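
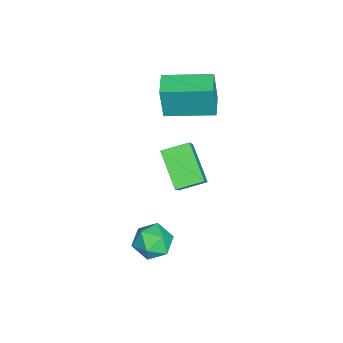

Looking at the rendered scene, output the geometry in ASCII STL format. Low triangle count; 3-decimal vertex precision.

solid 
facet normal -0.342 0.660 0.669
outer loop
vertex 2.967 -0.25 -1.028
vertex 2.763 -0.85 -0.541
vertex 3.491 -0.524 -0.49
endloop
endfacet
facet normal 0.195 0.938 0.288
outer loop
vertex 2.967 -0.25 -1.028
vertex 3.491 -0.524 -0.49
vertex 3.734 -0.347 -1.231
endloop
endfacet
facet normal 0.009 0.916 -0.402
outer loop
vertex 2.967 -0.25 -1.028
vertex 3.734 -0.347 -1.231
vertex 3.156 -0.564 -1.739
endloop
endfacet
facet normal -0.641 0.625 -0.446
outer loop
vertex 2.967 -0.25 -1.028
vertex 3.156 -0.564 -1.739
vertex 2.556 -0.874 -1.312
endloop
endfacet
facet normal -0.858 0.467 0.216
outer loop
vertex 2.967 -0.25 -1.028
vertex 2.556 -0.874 -1.312
vertex 2.763 -0.85 -0.541
endloop
endfacet
facet normal 0.766 0.521 0.376
outer loop
vertex 3.734 -0.347 -1.231
vertex 3.491 -0.524 -0.49
vertex 4.004 -1.006 -0.868
endloop
endfacet
facet normal -0.102 0.073 0.992
outer loop
vertex 3.491 -0.524 -0.49
vertex 2.763 -0.85 -0.541
vertex 3.404 -1.316 -0.441
endloop
endfacet
facet normal -0.935 -0.241 0.259
outer loop
vertex 2.763 -0.85 -0.541
vertex 2.556 -0.874 -1.312
vertex 2.826 -1.533 -0.949
endloop
endfacet
facet normal -0.585 0.014 -0.811
outer loop
vertex 2.556 -0.874 -1.312
vertex 3.156 -0.564 -1.739
vertex 3.069 -1.356 -1.69
endloop
endfacet
facet normal 0.468 0.485 -0.739
outer loop
vertex 3.156 -0.564 -1.739
vertex 3.734 -0.347 -1.231
vertex 3.797 -1.03 -1.639
endloop
endfacet
facet normal 0.641 -0.625 0.446
outer loop
vertex 3.593 -1.63 -1.152
vertex 4.004 -1.006 -0.868
vertex 3.404 -1.316 -0.441
endloop
endfacet
facet normal -0.009 -0.916 0.402
outer loop
vertex 3.593 -1.63 -1.152
vertex 3.404 -1.316 -0.441
vertex 2.826 -1.533 -0.949
endloop
endfacet
facet normal -0.195 -0.938 -0.288
outer loop
vertex 3.593 -1.63 -1.152
vertex 2.826 -1.533 -0.949
vertex 3.069 -1.356 -1.69
endloop
endfacet
facet normal 0.342 -0.660 -0.669
outer loop
vertex 3.593 -1.63 -1.152
vertex 3.069 -1.356 -1.69
vertex 3.797 -1.03 -1.639
endloop
endfacet
facet normal 0.858 -0.467 -0.216
outer loop
vertex 3.593 -1.63 -1.152
vertex 3.797 -1.03 -1.639
vertex 4.004 -1.006 -0.868
endloop
endfacet
facet normal 0.585 -0.014 0.811
outer loop
vertex 3.404 -1.316 -0.441
vertex 4.004 -1.006 -0.868
vertex 3.491 -0.524 -0.49
endloop
endfacet
facet normal -0.468 -0.485 0.739
outer loop
vertex 2.826 -1.533 -0.949
vertex 3.404 -1.316 -0.441
vertex 2.763 -0.85 -0.541
endloop
endfacet
facet normal -0.766 -0.521 -0.376
outer loop
vertex 3.069 -1.356 -1.69
vertex 2.826 -1.533 -0.949
vertex 2.556 -0.874 -1.312
endloop
endfacet
facet normal 0.102 -0.073 -0.992
outer loop
vertex 3.797 -1.03 -1.639
vertex 3.069 -1.356 -1.69
vertex 3.156 -0.564 -1.739
endloop
endfacet
facet normal 0.935 0.241 -0.259
outer loop
vertex 4.004 -1.006 -0.868
vertex 3.797 -1.03 -1.639
vertex 3.734 -0.347 -1.231
endloop
endfacet
facet normal -0.666 -0.435 0.606
outer loop
vertex 1.019 -1.069 1.888
vertex 0.644 -0.097 2.173
vertex -0.05 -1.125 0.673
endloop
endfacet
facet normal 0.347 -0.900 -0.264
outer loop
vertex 1.056 -0.403 -0.333
vertex 1.019 -1.069 1.888
vertex -0.05 -1.125 0.673
endloop
endfacet
facet normal -0.666 -0.435 0.606
outer loop
vertex -0.05 -1.125 0.673
vertex 0.644 -0.097 2.173
vertex -0.425 -0.153 0.958
endloop
endfacet
facet normal -0.660 -0.035 -0.750
outer loop
vertex -0.425 -0.153 0.958
vertex 1.056 -0.403 -0.333
vertex -0.05 -1.125 0.673
endloop
endfacet
facet normal 0.660 0.035 0.750
outer loop
vertex 1.019 -1.069 1.888
vertex 1.75 0.625 1.167
vertex 0.644 -0.097 2.173
endloop
endfacet
facet normal 0.347 -0.900 -0.264
outer loop
vertex 2.125 -0.347 0.882
vertex 1.019 -1.069 1.888
vertex 1.056 -0.403 -0.333
endloop
endfacet
facet normal 0.660 0.035 0.750
outer loop
vertex 2.125 -0.347 0.882
vertex 1.75 0.625 1.167
vertex 1.019 -1.069 1.888
endloop
endfacet
facet normal -0.347 0.900 0.264
outer loop
vertex 0.644 -0.097 2.173
vertex 1.75 0.625 1.167
vertex -0.425 -0.153 0.958
endloop
endfacet
facet normal -0.660 -0.035 -0.750
outer loop
vertex 0.681 0.569 -0.048
vertex 1.056 -0.403 -0.333
vertex -0.425 -0.153 0.958
endloop
endfacet
facet normal -0.347 0.900 0.264
outer loop
vertex -0.425 -0.153 0.958
vertex 1.75 0.625 1.167
vertex 0.681 0.569 -0.048
endloop
endfacet
facet normal 0.666 0.435 -0.606
outer loop
vertex 0.681 0.569 -0.048
vertex 2.125 -0.347 0.882
vertex 1.056 -0.403 -0.333
endloop
endfacet
facet normal 0.666 0.435 -0.606
outer loop
vertex 1.75 0.625 1.167
vertex 2.125 -0.347 0.882
vertex 0.681 0.569 -0.048
endloop
endfacet
facet normal -0.991 -0.118 0.057
outer loop
vertex -1.589 -1.51 3.692
vertex -1.802 0.37 3.865
vertex -1.689 -1.385 2.211
endloop
endfacet
facet normal 0.112 -0.990 -0.091
outer loop
vertex -0.718 -1.27 2.155
vertex -1.589 -1.51 3.692
vertex -1.689 -1.385 2.211
endloop
endfacet
facet normal -0.991 -0.118 0.057
outer loop
vertex -1.689 -1.385 2.211
vertex -1.802 0.37 3.865
vertex -1.902 0.495 2.383
endloop
endfacet
facet normal -0.067 0.083 -0.994
outer loop
vertex -1.902 0.495 2.383
vertex -0.718 -1.27 2.155
vertex -1.689 -1.385 2.211
endloop
endfacet
facet normal 0.067 -0.084 0.994
outer loop
vertex -1.589 -1.51 3.692
vertex -0.831 0.485 3.809
vertex -1.802 0.37 3.865
endloop
endfacet
facet normal 0.112 -0.990 -0.091
outer loop
vertex -0.618 -1.395 3.637
vertex -1.589 -1.51 3.692
vertex -0.718 -1.27 2.155
endloop
endfacet
facet normal 0.066 -0.083 0.994
outer loop
vertex -0.618 -1.395 3.637
vertex -0.831 0.485 3.809
vertex -1.589 -1.51 3.692
endloop
endfacet
facet normal -0.112 0.990 0.091
outer loop
vertex -1.802 0.37 3.865
vertex -0.831 0.485 3.809
vertex -1.902 0.495 2.383
endloop
endfacet
facet normal -0.066 0.084 -0.994
outer loop
vertex -0.931 0.61 2.328
vertex -0.718 -1.27 2.155
vertex -1.902 0.495 2.383
endloop
endfacet
facet normal -0.112 0.990 0.091
outer loop
vertex -1.902 0.495 2.383
vertex -0.831 0.485 3.809
vertex -0.931 0.61 2.328
endloop
endfacet
facet normal 0.991 0.118 -0.057
outer loop
vertex -0.931 0.61 2.328
vertex -0.618 -1.395 3.637
vertex -0.718 -1.27 2.155
endloop
endfacet
facet normal 0.991 0.118 -0.057
outer loop
vertex -0.831 0.485 3.809
vertex -0.618 -1.395 3.637
vertex -0.931 0.61 2.328
endloop
endfacet

endsolid


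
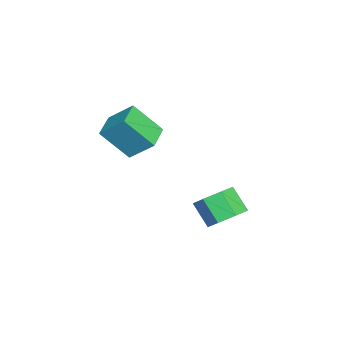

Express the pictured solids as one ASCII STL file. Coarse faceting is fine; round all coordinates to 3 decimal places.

solid 
facet normal 0.448 0.520 -0.727
outer loop
vertex 2.013 2.124 -1.729
vertex 1.348 1.693 -2.448
vertex 1.225 2.592 -1.88
endloop
endfacet
facet normal 0.281 0.689 0.668
outer loop
vertex 2.013 2.124 -1.729
vertex 1.225 2.592 -1.88
vertex 1.337 1.337 -0.632
endloop
endfacet
facet normal 0.281 0.689 0.668
outer loop
vertex 1.337 1.337 -0.632
vertex 1.225 2.592 -1.88
vertex 0.549 1.805 -0.783
endloop
endfacet
facet normal -0.449 -0.521 0.726
outer loop
vertex 1.337 1.337 -0.632
vertex 0.549 1.805 -0.783
vertex 0.672 0.907 -1.352
endloop
endfacet
facet normal 0.449 0.520 -0.726
outer loop
vertex 1.225 2.592 -1.88
vertex 1.348 1.693 -2.448
vertex 0.53 2.383 -2.459
endloop
endfacet
facet normal -0.489 0.823 0.289
outer loop
vertex 1.225 2.592 -1.88
vertex 0.53 2.383 -2.459
vertex 0.549 1.805 -0.783
endloop
endfacet
facet normal -0.488 0.823 0.289
outer loop
vertex 0.549 1.805 -0.783
vertex 0.53 2.383 -2.459
vertex -0.147 1.596 -1.362
endloop
endfacet
facet normal -0.448 -0.522 0.726
outer loop
vertex 0.549 1.805 -0.783
vertex -0.147 1.596 -1.362
vertex 0.672 0.907 -1.352
endloop
endfacet
facet normal 0.449 0.521 -0.726
outer loop
vertex 0.53 2.383 -2.459
vertex 1.348 1.693 -2.448
vertex 0.451 1.655 -3.03
endloop
endfacet
facet normal -0.890 0.337 -0.307
outer loop
vertex 0.53 2.383 -2.459
vertex 0.451 1.655 -3.03
vertex -0.147 1.596 -1.362
endloop
endfacet
facet normal -0.890 0.337 -0.307
outer loop
vertex -0.147 1.596 -1.362
vertex 0.451 1.655 -3.03
vertex -0.226 0.868 -1.933
endloop
endfacet
facet normal -0.447 -0.521 0.727
outer loop
vertex -0.147 1.596 -1.362
vertex -0.226 0.868 -1.933
vertex 0.672 0.907 -1.352
endloop
endfacet
facet normal 0.449 0.521 -0.726
outer loop
vertex 0.451 1.655 -3.03
vertex 1.348 1.693 -2.448
vertex 1.048 0.956 -3.163
endloop
endfacet
facet normal -0.621 -0.403 -0.672
outer loop
vertex 0.451 1.655 -3.03
vertex 1.048 0.956 -3.163
vertex -0.226 0.868 -1.933
endloop
endfacet
facet normal -0.621 -0.403 -0.672
outer loop
vertex -0.226 0.868 -1.933
vertex 1.048 0.956 -3.163
vertex 0.371 0.169 -2.066
endloop
endfacet
facet normal -0.448 -0.521 0.727
outer loop
vertex -0.226 0.868 -1.933
vertex 0.371 0.169 -2.066
vertex 0.672 0.907 -1.352
endloop
endfacet
facet normal 0.448 0.522 -0.726
outer loop
vertex 1.048 0.956 -3.163
vertex 1.348 1.693 -2.448
vertex 1.871 0.813 -2.758
endloop
endfacet
facet normal 0.115 -0.839 -0.531
outer loop
vertex 1.048 0.956 -3.163
vertex 1.871 0.813 -2.758
vertex 0.371 0.169 -2.066
endloop
endfacet
facet normal 0.115 -0.839 -0.531
outer loop
vertex 0.371 0.169 -2.066
vertex 1.871 0.813 -2.758
vertex 1.194 0.026 -1.661
endloop
endfacet
facet normal -0.448 -0.520 0.727
outer loop
vertex 0.371 0.169 -2.066
vertex 1.194 0.026 -1.661
vertex 0.672 0.907 -1.352
endloop
endfacet
facet normal 0.447 0.522 -0.727
outer loop
vertex 1.871 0.813 -2.758
vertex 1.348 1.693 -2.448
vertex 2.301 1.333 -2.12
endloop
endfacet
facet normal 0.765 -0.644 0.010
outer loop
vertex 1.871 0.813 -2.758
vertex 2.301 1.333 -2.12
vertex 1.194 0.026 -1.661
endloop
endfacet
facet normal 0.765 -0.644 0.010
outer loop
vertex 1.194 0.026 -1.661
vertex 2.301 1.333 -2.12
vertex 1.624 0.546 -1.023
endloop
endfacet
facet normal -0.448 -0.521 0.727
outer loop
vertex 1.194 0.026 -1.661
vertex 1.624 0.546 -1.023
vertex 0.672 0.907 -1.352
endloop
endfacet
facet normal 0.447 0.522 -0.726
outer loop
vertex 2.301 1.333 -2.12
vertex 1.348 1.693 -2.448
vertex 2.013 2.124 -1.729
endloop
endfacet
facet normal 0.838 0.037 0.544
outer loop
vertex 2.301 1.333 -2.12
vertex 2.013 2.124 -1.729
vertex 1.624 0.546 -1.023
endloop
endfacet
facet normal 0.839 0.036 0.543
outer loop
vertex 1.624 0.546 -1.023
vertex 2.013 2.124 -1.729
vertex 1.337 1.337 -0.632
endloop
endfacet
facet normal -0.449 -0.522 0.726
outer loop
vertex 1.624 0.546 -1.023
vertex 1.337 1.337 -0.632
vertex 0.672 0.907 -1.352
endloop
endfacet
facet normal -0.984 0.121 0.129
outer loop
vertex 0.631 -3.973 3.472
vertex 0.92 -2.778 4.557
vertex 0.603 -2.604 1.973
endloop
endfacet
facet normal -0.175 -0.729 -0.662
outer loop
vertex 2.06 -2.782 1.783
vertex 0.631 -3.973 3.472
vertex 0.603 -2.604 1.973
endloop
endfacet
facet normal -0.984 0.121 0.129
outer loop
vertex 0.603 -2.604 1.973
vertex 0.92 -2.778 4.557
vertex 0.892 -1.409 3.059
endloop
endfacet
facet normal -0.014 0.674 -0.738
outer loop
vertex 0.892 -1.409 3.059
vertex 2.06 -2.782 1.783
vertex 0.603 -2.604 1.973
endloop
endfacet
facet normal 0.014 -0.674 0.739
outer loop
vertex 0.631 -3.973 3.472
vertex 2.377 -2.956 4.367
vertex 0.92 -2.778 4.557
endloop
endfacet
facet normal -0.176 -0.728 -0.662
outer loop
vertex 2.088 -4.151 3.281
vertex 0.631 -3.973 3.472
vertex 2.06 -2.782 1.783
endloop
endfacet
facet normal 0.014 -0.674 0.738
outer loop
vertex 2.088 -4.151 3.281
vertex 2.377 -2.956 4.367
vertex 0.631 -3.973 3.472
endloop
endfacet
facet normal 0.175 0.728 0.662
outer loop
vertex 0.92 -2.778 4.557
vertex 2.377 -2.956 4.367
vertex 0.892 -1.409 3.059
endloop
endfacet
facet normal -0.014 0.674 -0.739
outer loop
vertex 2.349 -1.587 2.868
vertex 2.06 -2.782 1.783
vertex 0.892 -1.409 3.059
endloop
endfacet
facet normal 0.176 0.729 0.662
outer loop
vertex 0.892 -1.409 3.059
vertex 2.377 -2.956 4.367
vertex 2.349 -1.587 2.868
endloop
endfacet
facet normal 0.984 -0.121 -0.129
outer loop
vertex 2.349 -1.587 2.868
vertex 2.088 -4.151 3.281
vertex 2.06 -2.782 1.783
endloop
endfacet
facet normal 0.984 -0.121 -0.129
outer loop
vertex 2.377 -2.956 4.367
vertex 2.088 -4.151 3.281
vertex 2.349 -1.587 2.868
endloop
endfacet

endsolid


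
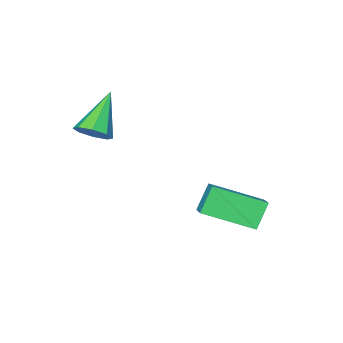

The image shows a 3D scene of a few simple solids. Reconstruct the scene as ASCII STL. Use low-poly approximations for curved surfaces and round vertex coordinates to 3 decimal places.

solid 
facet normal -0.503 -0.742 -0.444
outer loop
vertex -0.837 2.705 -2.81
vertex -1.838 3.702 -3.342
vertex -0.349 2.808 -3.535
endloop
endfacet
facet normal 0.663 -0.660 0.353
outer loop
vertex 0.078 3.438 -3.158
vertex -0.837 2.705 -2.81
vertex -0.349 2.808 -3.535
endloop
endfacet
facet normal -0.503 -0.742 -0.444
outer loop
vertex -0.349 2.808 -3.535
vertex -1.838 3.702 -3.342
vertex -1.35 3.805 -4.067
endloop
endfacet
facet normal 0.555 0.117 -0.824
outer loop
vertex -1.35 3.805 -4.067
vertex 0.078 3.438 -3.158
vertex -0.349 2.808 -3.535
endloop
endfacet
facet normal -0.555 -0.117 0.824
outer loop
vertex -0.837 2.705 -2.81
vertex -1.411 4.332 -2.965
vertex -1.838 3.702 -3.342
endloop
endfacet
facet normal 0.663 -0.660 0.353
outer loop
vertex -0.41 3.335 -2.433
vertex -0.837 2.705 -2.81
vertex 0.078 3.438 -3.158
endloop
endfacet
facet normal -0.555 -0.117 0.824
outer loop
vertex -0.41 3.335 -2.433
vertex -1.411 4.332 -2.965
vertex -0.837 2.705 -2.81
endloop
endfacet
facet normal -0.663 0.660 -0.353
outer loop
vertex -1.838 3.702 -3.342
vertex -1.411 4.332 -2.965
vertex -1.35 3.805 -4.067
endloop
endfacet
facet normal 0.555 0.117 -0.824
outer loop
vertex -0.923 4.435 -3.69
vertex 0.078 3.438 -3.158
vertex -1.35 3.805 -4.067
endloop
endfacet
facet normal -0.663 0.660 -0.353
outer loop
vertex -1.35 3.805 -4.067
vertex -1.411 4.332 -2.965
vertex -0.923 4.435 -3.69
endloop
endfacet
facet normal 0.503 0.742 0.444
outer loop
vertex -0.923 4.435 -3.69
vertex -0.41 3.335 -2.433
vertex 0.078 3.438 -3.158
endloop
endfacet
facet normal 0.503 0.742 0.444
outer loop
vertex -1.411 4.332 -2.965
vertex -0.41 3.335 -2.433
vertex -0.923 4.435 -3.69
endloop
endfacet
facet normal 0.649 0.304 -0.698
outer loop
vertex 1.734 1.271 -0.496
vertex 1.491 0.966 -0.855
vertex 1.435 1.466 -0.689
endloop
endfacet
facet normal -0.031 0.678 0.734
outer loop
vertex 1.734 1.271 -0.496
vertex 1.435 1.466 -0.689
vertex 0.569 0.534 0.135
endloop
endfacet
facet normal 0.649 0.304 -0.698
outer loop
vertex 1.435 1.466 -0.689
vertex 1.491 0.966 -0.855
vertex 1.169 1.368 -0.979
endloop
endfacet
facet normal -0.576 0.772 0.268
outer loop
vertex 1.435 1.466 -0.689
vertex 1.169 1.368 -0.979
vertex 0.569 0.534 0.135
endloop
endfacet
facet normal 0.650 0.306 -0.696
outer loop
vertex 1.169 1.368 -0.979
vertex 1.491 0.966 -0.855
vertex 1.092 1.035 -1.197
endloop
endfacet
facet normal -0.908 0.356 -0.223
outer loop
vertex 1.169 1.368 -0.979
vertex 1.092 1.035 -1.197
vertex 0.569 0.534 0.135
endloop
endfacet
facet normal 0.650 0.303 -0.697
outer loop
vertex 1.092 1.035 -1.197
vertex 1.491 0.966 -0.855
vertex 1.248 0.661 -1.214
endloop
endfacet
facet normal -0.832 -0.326 -0.449
outer loop
vertex 1.092 1.035 -1.197
vertex 1.248 0.661 -1.214
vertex 0.569 0.534 0.135
endloop
endfacet
facet normal 0.650 0.302 -0.697
outer loop
vertex 1.248 0.661 -1.214
vertex 1.491 0.966 -0.855
vertex 1.546 0.465 -1.021
endloop
endfacet
facet normal -0.394 -0.875 -0.281
outer loop
vertex 1.248 0.661 -1.214
vertex 1.546 0.465 -1.021
vertex 0.569 0.534 0.135
endloop
endfacet
facet normal 0.648 0.303 -0.699
outer loop
vertex 1.546 0.465 -1.021
vertex 1.491 0.966 -0.855
vertex 1.813 0.563 -0.731
endloop
endfacet
facet normal 0.153 -0.970 0.187
outer loop
vertex 1.546 0.465 -1.021
vertex 1.813 0.563 -0.731
vertex 0.569 0.534 0.135
endloop
endfacet
facet normal 0.649 0.304 -0.698
outer loop
vertex 1.813 0.563 -0.731
vertex 1.491 0.966 -0.855
vertex 1.89 0.897 -0.514
endloop
endfacet
facet normal 0.485 -0.552 0.678
outer loop
vertex 1.813 0.563 -0.731
vertex 1.89 0.897 -0.514
vertex 0.569 0.534 0.135
endloop
endfacet
facet normal 0.649 0.304 -0.698
outer loop
vertex 1.89 0.897 -0.514
vertex 1.491 0.966 -0.855
vertex 1.734 1.271 -0.496
endloop
endfacet
facet normal 0.409 0.127 0.904
outer loop
vertex 1.89 0.897 -0.514
vertex 1.734 1.271 -0.496
vertex 0.569 0.534 0.135
endloop
endfacet

endsolid


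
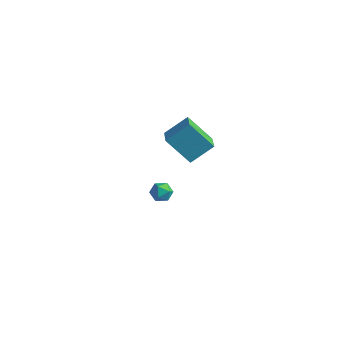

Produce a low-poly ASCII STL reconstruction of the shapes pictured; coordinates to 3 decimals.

solid 
facet normal 0.384 0.107 0.917
outer loop
vertex -0.014 3.736 -2.094
vertex -0.055 3.092 -2.002
vertex 0.485 3.351 -2.258
endloop
endfacet
facet normal 0.630 0.612 0.478
outer loop
vertex -0.014 3.736 -2.094
vertex 0.485 3.351 -2.258
vertex 0.308 3.84 -2.651
endloop
endfacet
facet normal 0.069 0.973 0.221
outer loop
vertex -0.014 3.736 -2.094
vertex 0.308 3.84 -2.651
vertex -0.342 3.883 -2.638
endloop
endfacet
facet normal -0.523 0.689 0.502
outer loop
vertex -0.014 3.736 -2.094
vertex -0.342 3.883 -2.638
vertex -0.567 3.42 -2.237
endloop
endfacet
facet normal -0.329 0.154 0.932
outer loop
vertex -0.014 3.736 -2.094
vertex -0.567 3.42 -2.237
vertex -0.055 3.092 -2.002
endloop
endfacet
facet normal 0.954 0.291 -0.068
outer loop
vertex 0.308 3.84 -2.651
vertex 0.485 3.351 -2.258
vertex 0.467 3.26 -2.903
endloop
endfacet
facet normal 0.557 -0.527 0.642
outer loop
vertex 0.485 3.351 -2.258
vertex -0.055 3.092 -2.002
vertex 0.242 2.797 -2.502
endloop
endfacet
facet normal -0.595 -0.452 0.665
outer loop
vertex -0.055 3.092 -2.002
vertex -0.567 3.42 -2.237
vertex -0.408 2.84 -2.489
endloop
endfacet
facet normal -0.910 0.414 -0.033
outer loop
vertex -0.567 3.42 -2.237
vertex -0.342 3.883 -2.638
vertex -0.585 3.329 -2.882
endloop
endfacet
facet normal 0.048 0.872 -0.486
outer loop
vertex -0.342 3.883 -2.638
vertex 0.308 3.84 -2.651
vertex -0.045 3.588 -3.138
endloop
endfacet
facet normal 0.523 -0.689 -0.502
outer loop
vertex -0.086 2.944 -3.046
vertex 0.467 3.26 -2.903
vertex 0.242 2.797 -2.502
endloop
endfacet
facet normal -0.069 -0.973 -0.221
outer loop
vertex -0.086 2.944 -3.046
vertex 0.242 2.797 -2.502
vertex -0.408 2.84 -2.489
endloop
endfacet
facet normal -0.630 -0.612 -0.478
outer loop
vertex -0.086 2.944 -3.046
vertex -0.408 2.84 -2.489
vertex -0.585 3.329 -2.882
endloop
endfacet
facet normal -0.384 -0.107 -0.917
outer loop
vertex -0.086 2.944 -3.046
vertex -0.585 3.329 -2.882
vertex -0.045 3.588 -3.138
endloop
endfacet
facet normal 0.329 -0.154 -0.932
outer loop
vertex -0.086 2.944 -3.046
vertex -0.045 3.588 -3.138
vertex 0.467 3.26 -2.903
endloop
endfacet
facet normal 0.910 -0.414 0.033
outer loop
vertex 0.242 2.797 -2.502
vertex 0.467 3.26 -2.903
vertex 0.485 3.351 -2.258
endloop
endfacet
facet normal -0.048 -0.872 0.486
outer loop
vertex -0.408 2.84 -2.489
vertex 0.242 2.797 -2.502
vertex -0.055 3.092 -2.002
endloop
endfacet
facet normal -0.954 -0.291 0.068
outer loop
vertex -0.585 3.329 -2.882
vertex -0.408 2.84 -2.489
vertex -0.567 3.42 -2.237
endloop
endfacet
facet normal -0.557 0.527 -0.642
outer loop
vertex -0.045 3.588 -3.138
vertex -0.585 3.329 -2.882
vertex -0.342 3.883 -2.638
endloop
endfacet
facet normal 0.595 0.452 -0.665
outer loop
vertex 0.467 3.26 -2.903
vertex -0.045 3.588 -3.138
vertex 0.308 3.84 -2.651
endloop
endfacet
facet normal -0.674 0.674 -0.301
outer loop
vertex 1.651 1.715 3.634
vertex 2.247 2.713 4.534
vertex 2.75 2.232 2.333
endloop
endfacet
facet normal -0.406 -0.678 -0.612
outer loop
vertex 3.673 1.307 2.746
vertex 1.651 1.715 3.634
vertex 2.75 2.232 2.333
endloop
endfacet
facet normal -0.674 0.675 -0.301
outer loop
vertex 2.75 2.232 2.333
vertex 2.247 2.713 4.534
vertex 3.346 3.229 3.233
endloop
endfacet
facet normal 0.618 0.290 -0.731
outer loop
vertex 3.346 3.229 3.233
vertex 3.673 1.307 2.746
vertex 2.75 2.232 2.333
endloop
endfacet
facet normal -0.618 -0.290 0.731
outer loop
vertex 1.651 1.715 3.634
vertex 3.17 1.788 4.947
vertex 2.247 2.713 4.534
endloop
endfacet
facet normal -0.406 -0.679 -0.612
outer loop
vertex 2.574 0.791 4.047
vertex 1.651 1.715 3.634
vertex 3.673 1.307 2.746
endloop
endfacet
facet normal -0.618 -0.290 0.731
outer loop
vertex 2.574 0.791 4.047
vertex 3.17 1.788 4.947
vertex 1.651 1.715 3.634
endloop
endfacet
facet normal 0.406 0.679 0.612
outer loop
vertex 2.247 2.713 4.534
vertex 3.17 1.788 4.947
vertex 3.346 3.229 3.233
endloop
endfacet
facet normal 0.618 0.290 -0.731
outer loop
vertex 4.269 2.305 3.646
vertex 3.673 1.307 2.746
vertex 3.346 3.229 3.233
endloop
endfacet
facet normal 0.406 0.679 0.612
outer loop
vertex 3.346 3.229 3.233
vertex 3.17 1.788 4.947
vertex 4.269 2.305 3.646
endloop
endfacet
facet normal 0.674 -0.674 0.302
outer loop
vertex 4.269 2.305 3.646
vertex 2.574 0.791 4.047
vertex 3.673 1.307 2.746
endloop
endfacet
facet normal 0.674 -0.675 0.301
outer loop
vertex 3.17 1.788 4.947
vertex 2.574 0.791 4.047
vertex 4.269 2.305 3.646
endloop
endfacet

endsolid


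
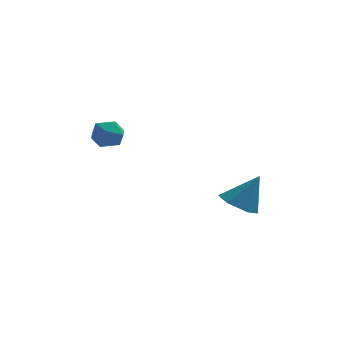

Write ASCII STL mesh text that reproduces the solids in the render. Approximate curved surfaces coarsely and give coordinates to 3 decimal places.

solid 
facet normal -0.372 0.923 -0.098
outer loop
vertex -3.216 1.09 2.579
vertex -3.779 0.891 2.842
vertex -3.304 1.123 3.224
endloop
endfacet
facet normal 0.336 0.942 -0.002
outer loop
vertex -3.216 1.09 2.579
vertex -3.304 1.123 3.224
vertex -2.734 0.919 2.983
endloop
endfacet
facet normal 0.639 0.562 -0.525
outer loop
vertex -3.216 1.09 2.579
vertex -2.734 0.919 2.983
vertex -2.856 0.562 2.452
endloop
endfacet
facet normal 0.119 0.308 -0.944
outer loop
vertex -3.216 1.09 2.579
vertex -2.856 0.562 2.452
vertex -3.502 0.545 2.365
endloop
endfacet
facet normal -0.505 0.532 -0.679
outer loop
vertex -3.216 1.09 2.579
vertex -3.502 0.545 2.365
vertex -3.779 0.891 2.842
endloop
endfacet
facet normal 0.483 0.621 0.618
outer loop
vertex -2.734 0.919 2.983
vertex -3.304 1.123 3.224
vertex -2.998 0.615 3.495
endloop
endfacet
facet normal -0.661 0.590 0.463
outer loop
vertex -3.304 1.123 3.224
vertex -3.779 0.891 2.842
vertex -3.644 0.598 3.408
endloop
endfacet
facet normal -0.877 -0.043 -0.478
outer loop
vertex -3.779 0.891 2.842
vertex -3.502 0.545 2.365
vertex -3.766 0.241 2.877
endloop
endfacet
facet normal 0.133 -0.403 -0.905
outer loop
vertex -3.502 0.545 2.365
vertex -2.856 0.562 2.452
vertex -3.196 0.037 2.636
endloop
endfacet
facet normal 0.974 0.007 -0.228
outer loop
vertex -2.856 0.562 2.452
vertex -2.734 0.919 2.983
vertex -2.721 0.269 3.018
endloop
endfacet
facet normal -0.119 -0.308 0.944
outer loop
vertex -3.284 0.07 3.281
vertex -2.998 0.615 3.495
vertex -3.644 0.598 3.408
endloop
endfacet
facet normal -0.639 -0.562 0.525
outer loop
vertex -3.284 0.07 3.281
vertex -3.644 0.598 3.408
vertex -3.766 0.241 2.877
endloop
endfacet
facet normal -0.336 -0.942 0.002
outer loop
vertex -3.284 0.07 3.281
vertex -3.766 0.241 2.877
vertex -3.196 0.037 2.636
endloop
endfacet
facet normal 0.372 -0.923 0.098
outer loop
vertex -3.284 0.07 3.281
vertex -3.196 0.037 2.636
vertex -2.721 0.269 3.018
endloop
endfacet
facet normal 0.505 -0.532 0.679
outer loop
vertex -3.284 0.07 3.281
vertex -2.721 0.269 3.018
vertex -2.998 0.615 3.495
endloop
endfacet
facet normal -0.133 0.403 0.905
outer loop
vertex -3.644 0.598 3.408
vertex -2.998 0.615 3.495
vertex -3.304 1.123 3.224
endloop
endfacet
facet normal -0.974 -0.007 0.228
outer loop
vertex -3.766 0.241 2.877
vertex -3.644 0.598 3.408
vertex -3.779 0.891 2.842
endloop
endfacet
facet normal -0.483 -0.621 -0.618
outer loop
vertex -3.196 0.037 2.636
vertex -3.766 0.241 2.877
vertex -3.502 0.545 2.365
endloop
endfacet
facet normal 0.661 -0.590 -0.463
outer loop
vertex -2.721 0.269 3.018
vertex -3.196 0.037 2.636
vertex -2.856 0.562 2.452
endloop
endfacet
facet normal 0.877 0.043 0.478
outer loop
vertex -2.998 0.615 3.495
vertex -2.721 0.269 3.018
vertex -2.734 0.919 2.983
endloop
endfacet
facet normal -0.499 -0.180 -0.848
outer loop
vertex 1.403 1.252 -0.661
vertex 1.044 0.671 -0.327
vertex 0.745 1.369 -0.299
endloop
endfacet
facet normal 0.249 0.958 0.143
outer loop
vertex 1.403 1.252 -0.661
vertex 0.745 1.369 -0.299
vertex 1.756 0.929 0.887
endloop
endfacet
facet normal -0.499 -0.180 -0.848
outer loop
vertex 0.745 1.369 -0.299
vertex 1.044 0.671 -0.327
vertex 0.386 0.789 0.035
endloop
endfacet
facet normal -0.452 0.639 0.623
outer loop
vertex 0.745 1.369 -0.299
vertex 0.386 0.789 0.035
vertex 1.756 0.929 0.887
endloop
endfacet
facet normal -0.499 -0.180 -0.848
outer loop
vertex 0.386 0.789 0.035
vertex 1.044 0.671 -0.327
vertex 0.685 0.091 0.007
endloop
endfacet
facet normal -0.494 -0.245 0.834
outer loop
vertex 0.386 0.789 0.035
vertex 0.685 0.091 0.007
vertex 1.756 0.929 0.887
endloop
endfacet
facet normal -0.498 -0.180 -0.848
outer loop
vertex 0.685 0.091 0.007
vertex 1.044 0.671 -0.327
vertex 1.343 -0.027 -0.354
endloop
endfacet
facet normal 0.166 -0.807 0.567
outer loop
vertex 0.685 0.091 0.007
vertex 1.343 -0.027 -0.354
vertex 1.756 0.929 0.887
endloop
endfacet
facet normal -0.498 -0.180 -0.848
outer loop
vertex 1.343 -0.027 -0.354
vertex 1.044 0.671 -0.327
vertex 1.702 0.554 -0.688
endloop
endfacet
facet normal 0.869 -0.487 0.086
outer loop
vertex 1.343 -0.027 -0.354
vertex 1.702 0.554 -0.688
vertex 1.756 0.929 0.887
endloop
endfacet
facet normal -0.498 -0.180 -0.848
outer loop
vertex 1.702 0.554 -0.688
vertex 1.044 0.671 -0.327
vertex 1.403 1.252 -0.661
endloop
endfacet
facet normal 0.910 0.395 -0.125
outer loop
vertex 1.702 0.554 -0.688
vertex 1.403 1.252 -0.661
vertex 1.756 0.929 0.887
endloop
endfacet

endsolid


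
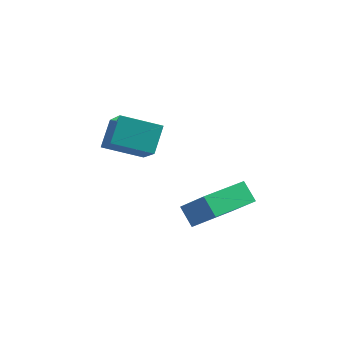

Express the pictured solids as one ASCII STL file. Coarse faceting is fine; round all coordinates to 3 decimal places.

solid 
facet normal -0.560 0.500 0.661
outer loop
vertex -0.738 -3.833 1.998
vertex 0.404 -2.234 1.756
vertex -1.702 -3.327 0.799
endloop
endfacet
facet normal -0.576 -0.808 0.122
outer loop
vertex -1.164 -3.806 0.164
vertex -0.738 -3.833 1.998
vertex -1.702 -3.327 0.799
endloop
endfacet
facet normal -0.560 0.500 0.661
outer loop
vertex -1.702 -3.327 0.799
vertex 0.404 -2.234 1.756
vertex -0.56 -1.727 0.556
endloop
endfacet
facet normal -0.595 0.313 -0.740
outer loop
vertex -0.56 -1.727 0.556
vertex -1.164 -3.806 0.164
vertex -1.702 -3.327 0.799
endloop
endfacet
facet normal 0.595 -0.313 0.740
outer loop
vertex -0.738 -3.833 1.998
vertex 0.942 -2.713 1.121
vertex 0.404 -2.234 1.756
endloop
endfacet
facet normal -0.577 -0.808 0.122
outer loop
vertex -0.2 -4.313 1.364
vertex -0.738 -3.833 1.998
vertex -1.164 -3.806 0.164
endloop
endfacet
facet normal 0.595 -0.312 0.741
outer loop
vertex -0.2 -4.313 1.364
vertex 0.942 -2.713 1.121
vertex -0.738 -3.833 1.998
endloop
endfacet
facet normal 0.576 0.808 -0.121
outer loop
vertex 0.404 -2.234 1.756
vertex 0.942 -2.713 1.121
vertex -0.56 -1.727 0.556
endloop
endfacet
facet normal -0.594 0.312 -0.741
outer loop
vertex -0.022 -2.207 -0.078
vertex -1.164 -3.806 0.164
vertex -0.56 -1.727 0.556
endloop
endfacet
facet normal 0.576 0.808 -0.123
outer loop
vertex -0.56 -1.727 0.556
vertex 0.942 -2.713 1.121
vertex -0.022 -2.207 -0.078
endloop
endfacet
facet normal 0.560 -0.500 -0.661
outer loop
vertex -0.022 -2.207 -0.078
vertex -0.2 -4.313 1.364
vertex -1.164 -3.806 0.164
endloop
endfacet
facet normal 0.560 -0.500 -0.661
outer loop
vertex 0.942 -2.713 1.121
vertex -0.2 -4.313 1.364
vertex -0.022 -2.207 -0.078
endloop
endfacet
facet normal -0.930 -0.175 0.322
outer loop
vertex -4.4 -2.808 3.469
vertex -4.287 -1.854 4.314
vertex -5.147 -1.458 2.044
endloop
endfacet
facet normal -0.088 -0.746 -0.660
outer loop
vertex -3.593 -1.166 1.506
vertex -4.4 -2.808 3.469
vertex -5.147 -1.458 2.044
endloop
endfacet
facet normal -0.930 -0.175 0.322
outer loop
vertex -5.147 -1.458 2.044
vertex -4.287 -1.854 4.314
vertex -5.034 -0.504 2.889
endloop
endfacet
facet normal -0.356 0.643 -0.678
outer loop
vertex -5.034 -0.504 2.889
vertex -3.593 -1.166 1.506
vertex -5.147 -1.458 2.044
endloop
endfacet
facet normal 0.356 -0.643 0.678
outer loop
vertex -4.4 -2.808 3.469
vertex -2.733 -1.562 3.776
vertex -4.287 -1.854 4.314
endloop
endfacet
facet normal -0.088 -0.746 -0.660
outer loop
vertex -2.846 -2.516 2.931
vertex -4.4 -2.808 3.469
vertex -3.593 -1.166 1.506
endloop
endfacet
facet normal 0.356 -0.643 0.678
outer loop
vertex -2.846 -2.516 2.931
vertex -2.733 -1.562 3.776
vertex -4.4 -2.808 3.469
endloop
endfacet
facet normal 0.088 0.746 0.660
outer loop
vertex -4.287 -1.854 4.314
vertex -2.733 -1.562 3.776
vertex -5.034 -0.504 2.889
endloop
endfacet
facet normal -0.356 0.643 -0.678
outer loop
vertex -3.48 -0.212 2.351
vertex -3.593 -1.166 1.506
vertex -5.034 -0.504 2.889
endloop
endfacet
facet normal 0.088 0.746 0.660
outer loop
vertex -5.034 -0.504 2.889
vertex -2.733 -1.562 3.776
vertex -3.48 -0.212 2.351
endloop
endfacet
facet normal 0.930 0.175 -0.322
outer loop
vertex -3.48 -0.212 2.351
vertex -2.846 -2.516 2.931
vertex -3.593 -1.166 1.506
endloop
endfacet
facet normal 0.930 0.175 -0.322
outer loop
vertex -2.733 -1.562 3.776
vertex -2.846 -2.516 2.931
vertex -3.48 -0.212 2.351
endloop
endfacet

endsolid


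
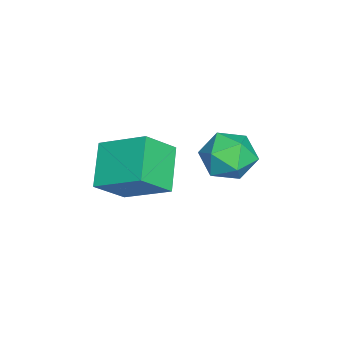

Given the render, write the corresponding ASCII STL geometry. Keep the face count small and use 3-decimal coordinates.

solid 
facet normal 0.263 -0.180 0.948
outer loop
vertex -2.156 0.281 0.598
vertex -2.745 -0.689 0.578
vertex -1.651 -0.683 0.275
endloop
endfacet
facet normal 0.767 0.197 0.611
outer loop
vertex -2.156 0.281 0.598
vertex -1.651 -0.683 0.275
vertex -1.449 0.281 -0.29
endloop
endfacet
facet normal 0.468 0.801 0.373
outer loop
vertex -2.156 0.281 0.598
vertex -1.449 0.281 -0.29
vertex -2.418 0.87 -0.338
endloop
endfacet
facet normal -0.219 0.797 0.563
outer loop
vertex -2.156 0.281 0.598
vertex -2.418 0.87 -0.338
vertex -3.22 0.27 0.199
endloop
endfacet
facet normal -0.346 0.191 0.918
outer loop
vertex -2.156 0.281 0.598
vertex -3.22 0.27 0.199
vertex -2.745 -0.689 0.578
endloop
endfacet
facet normal 0.983 -0.179 0.045
outer loop
vertex -1.449 0.281 -0.29
vertex -1.651 -0.683 0.275
vertex -1.6 -0.69 -0.859
endloop
endfacet
facet normal 0.168 -0.789 0.591
outer loop
vertex -1.651 -0.683 0.275
vertex -2.745 -0.689 0.578
vertex -2.402 -1.29 -0.322
endloop
endfacet
facet normal -0.818 -0.191 0.543
outer loop
vertex -2.745 -0.689 0.578
vertex -3.22 0.27 0.199
vertex -3.371 -0.701 -0.37
endloop
endfacet
facet normal -0.613 0.790 -0.032
outer loop
vertex -3.22 0.27 0.199
vertex -2.418 0.87 -0.338
vertex -3.169 0.263 -0.935
endloop
endfacet
facet normal 0.501 0.796 -0.341
outer loop
vertex -2.418 0.87 -0.338
vertex -1.449 0.281 -0.29
vertex -2.075 0.269 -1.238
endloop
endfacet
facet normal 0.219 -0.797 -0.563
outer loop
vertex -2.664 -0.701 -1.258
vertex -1.6 -0.69 -0.859
vertex -2.402 -1.29 -0.322
endloop
endfacet
facet normal -0.468 -0.801 -0.373
outer loop
vertex -2.664 -0.701 -1.258
vertex -2.402 -1.29 -0.322
vertex -3.371 -0.701 -0.37
endloop
endfacet
facet normal -0.767 -0.197 -0.611
outer loop
vertex -2.664 -0.701 -1.258
vertex -3.371 -0.701 -0.37
vertex -3.169 0.263 -0.935
endloop
endfacet
facet normal -0.263 0.180 -0.948
outer loop
vertex -2.664 -0.701 -1.258
vertex -3.169 0.263 -0.935
vertex -2.075 0.269 -1.238
endloop
endfacet
facet normal 0.346 -0.191 -0.918
outer loop
vertex -2.664 -0.701 -1.258
vertex -2.075 0.269 -1.238
vertex -1.6 -0.69 -0.859
endloop
endfacet
facet normal 0.613 -0.790 0.032
outer loop
vertex -2.402 -1.29 -0.322
vertex -1.6 -0.69 -0.859
vertex -1.651 -0.683 0.275
endloop
endfacet
facet normal -0.501 -0.796 0.341
outer loop
vertex -3.371 -0.701 -0.37
vertex -2.402 -1.29 -0.322
vertex -2.745 -0.689 0.578
endloop
endfacet
facet normal -0.983 0.179 -0.045
outer loop
vertex -3.169 0.263 -0.935
vertex -3.371 -0.701 -0.37
vertex -3.22 0.27 0.199
endloop
endfacet
facet normal -0.168 0.789 -0.591
outer loop
vertex -2.075 0.269 -1.238
vertex -3.169 0.263 -0.935
vertex -2.418 0.87 -0.338
endloop
endfacet
facet normal 0.818 0.191 -0.543
outer loop
vertex -1.6 -0.69 -0.859
vertex -2.075 0.269 -1.238
vertex -1.449 0.281 -0.29
endloop
endfacet
facet normal -0.821 -0.096 0.562
outer loop
vertex -3.106 -5.062 -0.96
vertex -2.603 -3.208 0.091
vertex -4.004 -4.162 -2.118
endloop
endfacet
facet normal -0.230 -0.847 -0.480
outer loop
vertex -2.377 -3.972 -3.231
vertex -3.106 -5.062 -0.96
vertex -4.004 -4.162 -2.118
endloop
endfacet
facet normal -0.821 -0.096 0.562
outer loop
vertex -4.004 -4.162 -2.118
vertex -2.603 -3.208 0.091
vertex -3.501 -2.308 -1.067
endloop
endfacet
facet normal -0.522 0.523 -0.674
outer loop
vertex -3.501 -2.308 -1.067
vertex -2.377 -3.972 -3.231
vertex -4.004 -4.162 -2.118
endloop
endfacet
facet normal 0.522 -0.523 0.674
outer loop
vertex -3.106 -5.062 -0.96
vertex -0.976 -3.018 -1.022
vertex -2.603 -3.208 0.091
endloop
endfacet
facet normal -0.230 -0.847 -0.480
outer loop
vertex -1.479 -4.872 -2.073
vertex -3.106 -5.062 -0.96
vertex -2.377 -3.972 -3.231
endloop
endfacet
facet normal 0.522 -0.523 0.674
outer loop
vertex -1.479 -4.872 -2.073
vertex -0.976 -3.018 -1.022
vertex -3.106 -5.062 -0.96
endloop
endfacet
facet normal 0.230 0.847 0.480
outer loop
vertex -2.603 -3.208 0.091
vertex -0.976 -3.018 -1.022
vertex -3.501 -2.308 -1.067
endloop
endfacet
facet normal -0.522 0.523 -0.674
outer loop
vertex -1.874 -2.118 -2.18
vertex -2.377 -3.972 -3.231
vertex -3.501 -2.308 -1.067
endloop
endfacet
facet normal 0.230 0.847 0.480
outer loop
vertex -3.501 -2.308 -1.067
vertex -0.976 -3.018 -1.022
vertex -1.874 -2.118 -2.18
endloop
endfacet
facet normal 0.821 0.096 -0.562
outer loop
vertex -1.874 -2.118 -2.18
vertex -1.479 -4.872 -2.073
vertex -2.377 -3.972 -3.231
endloop
endfacet
facet normal 0.821 0.096 -0.562
outer loop
vertex -0.976 -3.018 -1.022
vertex -1.479 -4.872 -2.073
vertex -1.874 -2.118 -2.18
endloop
endfacet

endsolid


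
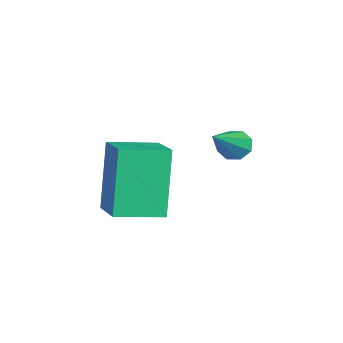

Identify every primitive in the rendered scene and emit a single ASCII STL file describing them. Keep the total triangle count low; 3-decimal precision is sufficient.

solid 
facet normal -0.900 -0.358 -0.249
outer loop
vertex 3.156 -2.561 3.659
vertex 2.705 -1.302 3.481
vertex 3.749 -2.637 1.625
endloop
endfacet
facet normal 0.334 -0.933 0.132
outer loop
vertex 4.955 -2.158 1.959
vertex 3.156 -2.561 3.659
vertex 3.749 -2.637 1.625
endloop
endfacet
facet normal -0.900 -0.357 -0.249
outer loop
vertex 3.749 -2.637 1.625
vertex 2.705 -1.302 3.481
vertex 3.298 -1.377 1.447
endloop
endfacet
facet normal 0.280 -0.035 -0.959
outer loop
vertex 3.298 -1.377 1.447
vertex 4.955 -2.158 1.959
vertex 3.749 -2.637 1.625
endloop
endfacet
facet normal -0.280 0.035 0.959
outer loop
vertex 3.156 -2.561 3.659
vertex 3.911 -0.823 3.815
vertex 2.705 -1.302 3.481
endloop
endfacet
facet normal 0.334 -0.934 0.132
outer loop
vertex 4.362 -2.083 3.993
vertex 3.156 -2.561 3.659
vertex 4.955 -2.158 1.959
endloop
endfacet
facet normal -0.280 0.035 0.959
outer loop
vertex 4.362 -2.083 3.993
vertex 3.911 -0.823 3.815
vertex 3.156 -2.561 3.659
endloop
endfacet
facet normal -0.334 0.933 -0.132
outer loop
vertex 2.705 -1.302 3.481
vertex 3.911 -0.823 3.815
vertex 3.298 -1.377 1.447
endloop
endfacet
facet normal 0.280 -0.035 -0.959
outer loop
vertex 4.504 -0.899 1.781
vertex 4.955 -2.158 1.959
vertex 3.298 -1.377 1.447
endloop
endfacet
facet normal -0.333 0.933 -0.132
outer loop
vertex 3.298 -1.377 1.447
vertex 3.911 -0.823 3.815
vertex 4.504 -0.899 1.781
endloop
endfacet
facet normal 0.900 0.358 0.249
outer loop
vertex 4.504 -0.899 1.781
vertex 4.362 -2.083 3.993
vertex 4.955 -2.158 1.959
endloop
endfacet
facet normal 0.900 0.357 0.249
outer loop
vertex 3.911 -0.823 3.815
vertex 4.362 -2.083 3.993
vertex 4.504 -0.899 1.781
endloop
endfacet
facet normal -0.781 0.302 -0.546
outer loop
vertex 1.283 0.309 2.304
vertex 1.065 0.502 2.723
vertex 1.383 0.681 2.367
endloop
endfacet
facet normal 0.767 -0.099 -0.634
outer loop
vertex 1.283 0.309 2.304
vertex 1.383 0.681 2.367
vertex 2.315 0.018 3.597
endloop
endfacet
facet normal -0.781 0.302 -0.546
outer loop
vertex 1.383 0.681 2.367
vertex 1.065 0.502 2.723
vertex 1.297 0.948 2.638
endloop
endfacet
facet normal 0.781 0.551 -0.295
outer loop
vertex 1.383 0.681 2.367
vertex 1.297 0.948 2.638
vertex 2.315 0.018 3.597
endloop
endfacet
facet normal -0.781 0.302 -0.546
outer loop
vertex 1.297 0.948 2.638
vertex 1.065 0.502 2.723
vertex 1.075 0.954 2.959
endloop
endfacet
facet normal 0.467 0.829 0.308
outer loop
vertex 1.297 0.948 2.638
vertex 1.075 0.954 2.959
vertex 2.315 0.018 3.597
endloop
endfacet
facet normal -0.781 0.302 -0.546
outer loop
vertex 1.075 0.954 2.959
vertex 1.065 0.502 2.723
vertex 0.847 0.695 3.142
endloop
endfacet
facet normal 0.009 0.572 0.821
outer loop
vertex 1.075 0.954 2.959
vertex 0.847 0.695 3.142
vertex 2.315 0.018 3.597
endloop
endfacet
facet normal -0.781 0.302 -0.546
outer loop
vertex 0.847 0.695 3.142
vertex 1.065 0.502 2.723
vertex 0.747 0.323 3.079
endloop
endfacet
facet normal -0.325 -0.072 0.943
outer loop
vertex 0.847 0.695 3.142
vertex 0.747 0.323 3.079
vertex 2.315 0.018 3.597
endloop
endfacet
facet normal -0.781 0.302 -0.546
outer loop
vertex 0.747 0.323 3.079
vertex 1.065 0.502 2.723
vertex 0.833 0.056 2.808
endloop
endfacet
facet normal -0.340 -0.722 0.603
outer loop
vertex 0.747 0.323 3.079
vertex 0.833 0.056 2.808
vertex 2.315 0.018 3.597
endloop
endfacet
facet normal -0.781 0.302 -0.546
outer loop
vertex 0.833 0.056 2.808
vertex 1.065 0.502 2.723
vertex 1.055 0.05 2.487
endloop
endfacet
facet normal -0.026 -1.000 0.001
outer loop
vertex 0.833 0.056 2.808
vertex 1.055 0.05 2.487
vertex 2.315 0.018 3.597
endloop
endfacet
facet normal -0.781 0.302 -0.546
outer loop
vertex 1.055 0.05 2.487
vertex 1.065 0.502 2.723
vertex 1.283 0.309 2.304
endloop
endfacet
facet normal 0.432 -0.742 -0.512
outer loop
vertex 1.055 0.05 2.487
vertex 1.283 0.309 2.304
vertex 2.315 0.018 3.597
endloop
endfacet

endsolid


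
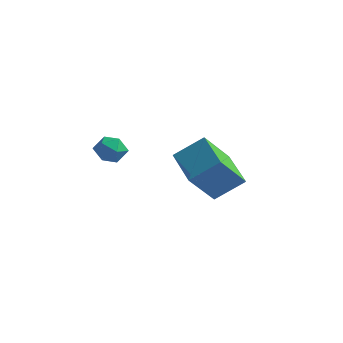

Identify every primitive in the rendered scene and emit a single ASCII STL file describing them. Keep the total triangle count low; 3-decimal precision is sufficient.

solid 
facet normal -0.091 0.533 0.841
outer loop
vertex -0.337 -1.858 -0.627
vertex -0.704 -2.455 -0.288
vertex 0.07 -2.397 -0.241
endloop
endfacet
facet normal 0.497 0.721 0.483
outer loop
vertex -0.337 -1.858 -0.627
vertex 0.07 -2.397 -0.241
vertex 0.333 -2.123 -0.92
endloop
endfacet
facet normal 0.299 0.940 -0.167
outer loop
vertex -0.337 -1.858 -0.627
vertex 0.333 -2.123 -0.92
vertex -0.28 -2.011 -1.387
endloop
endfacet
facet normal -0.413 0.886 -0.209
outer loop
vertex -0.337 -1.858 -0.627
vertex -0.28 -2.011 -1.387
vertex -0.92 -2.217 -0.997
endloop
endfacet
facet normal -0.653 0.635 0.412
outer loop
vertex -0.337 -1.858 -0.627
vertex -0.92 -2.217 -0.997
vertex -0.704 -2.455 -0.288
endloop
endfacet
facet normal 0.903 0.140 0.406
outer loop
vertex 0.333 -2.123 -0.92
vertex 0.07 -2.397 -0.241
vertex 0.38 -2.883 -0.763
endloop
endfacet
facet normal -0.047 -0.165 0.985
outer loop
vertex 0.07 -2.397 -0.241
vertex -0.704 -2.455 -0.288
vertex -0.26 -3.089 -0.373
endloop
endfacet
facet normal -0.956 0.001 0.292
outer loop
vertex -0.704 -2.455 -0.288
vertex -0.92 -2.217 -0.997
vertex -0.873 -2.977 -0.84
endloop
endfacet
facet normal -0.567 0.407 -0.716
outer loop
vertex -0.92 -2.217 -0.997
vertex -0.28 -2.011 -1.387
vertex -0.61 -2.703 -1.519
endloop
endfacet
facet normal 0.582 0.494 -0.646
outer loop
vertex -0.28 -2.011 -1.387
vertex 0.333 -2.123 -0.92
vertex 0.164 -2.645 -1.472
endloop
endfacet
facet normal 0.413 -0.886 0.209
outer loop
vertex -0.203 -3.242 -1.133
vertex 0.38 -2.883 -0.763
vertex -0.26 -3.089 -0.373
endloop
endfacet
facet normal -0.299 -0.940 0.167
outer loop
vertex -0.203 -3.242 -1.133
vertex -0.26 -3.089 -0.373
vertex -0.873 -2.977 -0.84
endloop
endfacet
facet normal -0.497 -0.721 -0.483
outer loop
vertex -0.203 -3.242 -1.133
vertex -0.873 -2.977 -0.84
vertex -0.61 -2.703 -1.519
endloop
endfacet
facet normal 0.091 -0.533 -0.841
outer loop
vertex -0.203 -3.242 -1.133
vertex -0.61 -2.703 -1.519
vertex 0.164 -2.645 -1.472
endloop
endfacet
facet normal 0.653 -0.635 -0.412
outer loop
vertex -0.203 -3.242 -1.133
vertex 0.164 -2.645 -1.472
vertex 0.38 -2.883 -0.763
endloop
endfacet
facet normal 0.567 -0.407 0.716
outer loop
vertex -0.26 -3.089 -0.373
vertex 0.38 -2.883 -0.763
vertex 0.07 -2.397 -0.241
endloop
endfacet
facet normal -0.582 -0.494 0.646
outer loop
vertex -0.873 -2.977 -0.84
vertex -0.26 -3.089 -0.373
vertex -0.704 -2.455 -0.288
endloop
endfacet
facet normal -0.903 -0.140 -0.406
outer loop
vertex -0.61 -2.703 -1.519
vertex -0.873 -2.977 -0.84
vertex -0.92 -2.217 -0.997
endloop
endfacet
facet normal 0.047 0.165 -0.985
outer loop
vertex 0.164 -2.645 -1.472
vertex -0.61 -2.703 -1.519
vertex -0.28 -2.011 -1.387
endloop
endfacet
facet normal 0.956 -0.001 -0.292
outer loop
vertex 0.38 -2.883 -0.763
vertex 0.164 -2.645 -1.472
vertex 0.333 -2.123 -0.92
endloop
endfacet
facet normal -0.574 -0.550 -0.607
outer loop
vertex 1.404 0.375 -3.066
vertex -0.345 1.382 -2.324
vertex 1.601 1.814 -4.555
endloop
endfacet
facet normal 0.813 -0.468 -0.345
outer loop
vertex 2.565 2.738 -3.536
vertex 1.404 0.375 -3.066
vertex 1.601 1.814 -4.555
endloop
endfacet
facet normal -0.574 -0.550 -0.607
outer loop
vertex 1.601 1.814 -4.555
vertex -0.345 1.382 -2.324
vertex -0.148 2.821 -3.814
endloop
endfacet
facet normal 0.095 0.691 -0.716
outer loop
vertex -0.148 2.821 -3.814
vertex 2.565 2.738 -3.536
vertex 1.601 1.814 -4.555
endloop
endfacet
facet normal -0.094 -0.691 0.716
outer loop
vertex 1.404 0.375 -3.066
vertex 0.619 2.306 -1.305
vertex -0.345 1.382 -2.324
endloop
endfacet
facet normal 0.814 -0.468 -0.345
outer loop
vertex 2.368 1.299 -2.046
vertex 1.404 0.375 -3.066
vertex 2.565 2.738 -3.536
endloop
endfacet
facet normal -0.095 -0.692 0.716
outer loop
vertex 2.368 1.299 -2.046
vertex 0.619 2.306 -1.305
vertex 1.404 0.375 -3.066
endloop
endfacet
facet normal -0.813 0.468 0.345
outer loop
vertex -0.345 1.382 -2.324
vertex 0.619 2.306 -1.305
vertex -0.148 2.821 -3.814
endloop
endfacet
facet normal 0.095 0.692 -0.716
outer loop
vertex 0.816 3.745 -2.794
vertex 2.565 2.738 -3.536
vertex -0.148 2.821 -3.814
endloop
endfacet
facet normal -0.814 0.468 0.345
outer loop
vertex -0.148 2.821 -3.814
vertex 0.619 2.306 -1.305
vertex 0.816 3.745 -2.794
endloop
endfacet
facet normal 0.574 0.550 0.607
outer loop
vertex 0.816 3.745 -2.794
vertex 2.368 1.299 -2.046
vertex 2.565 2.738 -3.536
endloop
endfacet
facet normal 0.574 0.550 0.607
outer loop
vertex 0.619 2.306 -1.305
vertex 2.368 1.299 -2.046
vertex 0.816 3.745 -2.794
endloop
endfacet

endsolid


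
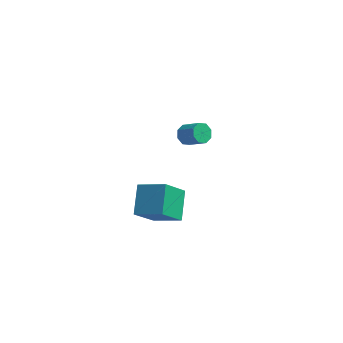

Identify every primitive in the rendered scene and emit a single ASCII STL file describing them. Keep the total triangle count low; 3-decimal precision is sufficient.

solid 
facet normal -0.737 0.282 -0.614
outer loop
vertex 0.068 2.952 -2.819
vertex -0.209 2.507 -2.691
vertex -0.181 3.009 -2.494
endloop
endfacet
facet normal 0.306 0.949 0.068
outer loop
vertex 0.068 2.952 -2.819
vertex -0.181 3.009 -2.494
vertex 0.886 2.639 -2.137
endloop
endfacet
facet normal 0.306 0.950 0.071
outer loop
vertex 0.886 2.639 -2.137
vertex -0.181 3.009 -2.494
vertex 0.637 2.695 -1.812
endloop
endfacet
facet normal 0.738 -0.282 0.614
outer loop
vertex 0.886 2.639 -2.137
vertex 0.637 2.695 -1.812
vertex 0.609 2.193 -2.009
endloop
endfacet
facet normal -0.736 0.282 -0.615
outer loop
vertex -0.181 3.009 -2.494
vertex -0.209 2.507 -2.691
vertex -0.447 2.771 -2.285
endloop
endfacet
facet normal -0.211 0.767 0.606
outer loop
vertex -0.181 3.009 -2.494
vertex -0.447 2.771 -2.285
vertex 0.637 2.695 -1.812
endloop
endfacet
facet normal -0.210 0.769 0.604
outer loop
vertex 0.637 2.695 -1.812
vertex -0.447 2.771 -2.285
vertex 0.371 2.458 -1.603
endloop
endfacet
facet normal 0.736 -0.283 0.616
outer loop
vertex 0.637 2.695 -1.812
vertex 0.371 2.458 -1.603
vertex 0.609 2.193 -2.009
endloop
endfacet
facet normal -0.737 0.281 -0.615
outer loop
vertex -0.447 2.771 -2.285
vertex -0.209 2.507 -2.691
vertex -0.573 2.379 -2.313
endloop
endfacet
facet normal -0.603 0.138 0.786
outer loop
vertex -0.447 2.771 -2.285
vertex -0.573 2.379 -2.313
vertex 0.371 2.458 -1.603
endloop
endfacet
facet normal -0.603 0.138 0.786
outer loop
vertex 0.371 2.458 -1.603
vertex -0.573 2.379 -2.313
vertex 0.245 2.066 -1.631
endloop
endfacet
facet normal 0.737 -0.281 0.615
outer loop
vertex 0.371 2.458 -1.603
vertex 0.245 2.066 -1.631
vertex 0.609 2.193 -2.009
endloop
endfacet
facet normal -0.737 0.281 -0.614
outer loop
vertex -0.573 2.379 -2.313
vertex -0.209 2.507 -2.691
vertex -0.486 2.061 -2.563
endloop
endfacet
facet normal -0.643 -0.574 0.507
outer loop
vertex -0.573 2.379 -2.313
vertex -0.486 2.061 -2.563
vertex 0.245 2.066 -1.631
endloop
endfacet
facet normal -0.643 -0.574 0.507
outer loop
vertex 0.245 2.066 -1.631
vertex -0.486 2.061 -2.563
vertex 0.332 1.748 -1.881
endloop
endfacet
facet normal 0.737 -0.282 0.615
outer loop
vertex 0.245 2.066 -1.631
vertex 0.332 1.748 -1.881
vertex 0.609 2.193 -2.009
endloop
endfacet
facet normal -0.738 0.282 -0.614
outer loop
vertex -0.486 2.061 -2.563
vertex -0.209 2.507 -2.691
vertex -0.237 2.005 -2.888
endloop
endfacet
facet normal -0.305 -0.950 -0.070
outer loop
vertex -0.486 2.061 -2.563
vertex -0.237 2.005 -2.888
vertex 0.332 1.748 -1.881
endloop
endfacet
facet normal -0.307 -0.949 -0.069
outer loop
vertex 0.332 1.748 -1.881
vertex -0.237 2.005 -2.888
vertex 0.581 1.691 -2.206
endloop
endfacet
facet normal 0.737 -0.282 0.614
outer loop
vertex 0.332 1.748 -1.881
vertex 0.581 1.691 -2.206
vertex 0.609 2.193 -2.009
endloop
endfacet
facet normal -0.736 0.283 -0.616
outer loop
vertex -0.237 2.005 -2.888
vertex -0.209 2.507 -2.691
vertex 0.029 2.242 -3.097
endloop
endfacet
facet normal 0.209 -0.768 -0.605
outer loop
vertex -0.237 2.005 -2.888
vertex 0.029 2.242 -3.097
vertex 0.581 1.691 -2.206
endloop
endfacet
facet normal 0.211 -0.767 -0.605
outer loop
vertex 0.581 1.691 -2.206
vertex 0.029 2.242 -3.097
vertex 0.847 1.929 -2.415
endloop
endfacet
facet normal 0.736 -0.282 0.615
outer loop
vertex 0.581 1.691 -2.206
vertex 0.847 1.929 -2.415
vertex 0.609 2.193 -2.009
endloop
endfacet
facet normal -0.737 0.281 -0.615
outer loop
vertex 0.029 2.242 -3.097
vertex -0.209 2.507 -2.691
vertex 0.155 2.634 -3.069
endloop
endfacet
facet normal 0.603 -0.138 -0.786
outer loop
vertex 0.029 2.242 -3.097
vertex 0.155 2.634 -3.069
vertex 0.847 1.929 -2.415
endloop
endfacet
facet normal 0.603 -0.138 -0.786
outer loop
vertex 0.847 1.929 -2.415
vertex 0.155 2.634 -3.069
vertex 0.973 2.321 -2.387
endloop
endfacet
facet normal 0.737 -0.281 0.615
outer loop
vertex 0.847 1.929 -2.415
vertex 0.973 2.321 -2.387
vertex 0.609 2.193 -2.009
endloop
endfacet
facet normal -0.737 0.282 -0.615
outer loop
vertex 0.155 2.634 -3.069
vertex -0.209 2.507 -2.691
vertex 0.068 2.952 -2.819
endloop
endfacet
facet normal 0.643 0.574 -0.507
outer loop
vertex 0.155 2.634 -3.069
vertex 0.068 2.952 -2.819
vertex 0.973 2.321 -2.387
endloop
endfacet
facet normal 0.643 0.574 -0.507
outer loop
vertex 0.973 2.321 -2.387
vertex 0.068 2.952 -2.819
vertex 0.886 2.639 -2.137
endloop
endfacet
facet normal 0.737 -0.281 0.614
outer loop
vertex 0.973 2.321 -2.387
vertex 0.886 2.639 -2.137
vertex 0.609 2.193 -2.009
endloop
endfacet
facet normal -0.387 -0.531 0.754
outer loop
vertex 0.632 -4.125 -1.291
vertex 0.429 -2.904 -0.536
vertex -0.626 -3.993 -1.843
endloop
endfacet
facet normal 0.140 -0.842 -0.521
outer loop
vertex -0.029 -3.176 -3.004
vertex 0.632 -4.125 -1.291
vertex -0.626 -3.993 -1.843
endloop
endfacet
facet normal -0.387 -0.531 0.754
outer loop
vertex -0.626 -3.993 -1.843
vertex 0.429 -2.904 -0.536
vertex -0.829 -2.772 -1.088
endloop
endfacet
facet normal -0.911 0.096 -0.401
outer loop
vertex -0.829 -2.772 -1.088
vertex -0.029 -3.176 -3.004
vertex -0.626 -3.993 -1.843
endloop
endfacet
facet normal 0.911 -0.096 0.401
outer loop
vertex 0.632 -4.125 -1.291
vertex 1.026 -2.087 -1.697
vertex 0.429 -2.904 -0.536
endloop
endfacet
facet normal 0.140 -0.842 -0.521
outer loop
vertex 1.229 -3.308 -2.452
vertex 0.632 -4.125 -1.291
vertex -0.029 -3.176 -3.004
endloop
endfacet
facet normal 0.911 -0.096 0.401
outer loop
vertex 1.229 -3.308 -2.452
vertex 1.026 -2.087 -1.697
vertex 0.632 -4.125 -1.291
endloop
endfacet
facet normal -0.140 0.842 0.521
outer loop
vertex 0.429 -2.904 -0.536
vertex 1.026 -2.087 -1.697
vertex -0.829 -2.772 -1.088
endloop
endfacet
facet normal -0.911 0.096 -0.401
outer loop
vertex -0.232 -1.955 -2.249
vertex -0.029 -3.176 -3.004
vertex -0.829 -2.772 -1.088
endloop
endfacet
facet normal -0.140 0.842 0.521
outer loop
vertex -0.829 -2.772 -1.088
vertex 1.026 -2.087 -1.697
vertex -0.232 -1.955 -2.249
endloop
endfacet
facet normal 0.387 0.531 -0.754
outer loop
vertex -0.232 -1.955 -2.249
vertex 1.229 -3.308 -2.452
vertex -0.029 -3.176 -3.004
endloop
endfacet
facet normal 0.387 0.531 -0.754
outer loop
vertex 1.026 -2.087 -1.697
vertex 1.229 -3.308 -2.452
vertex -0.232 -1.955 -2.249
endloop
endfacet

endsolid


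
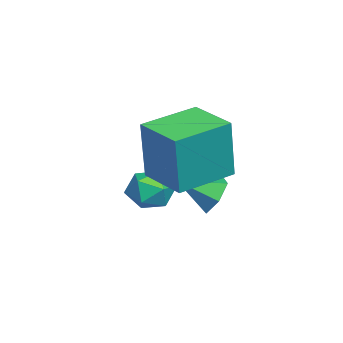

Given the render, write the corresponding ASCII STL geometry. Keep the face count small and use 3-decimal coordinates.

solid 
facet normal -0.717 -0.687 0.114
outer loop
vertex 0.543 1.357 0.372
vertex -0.725 2.728 0.66
vertex 0.152 1.426 -1.68
endloop
endfacet
facet normal 0.671 -0.725 -0.152
outer loop
vertex 1.285 2.512 -1.86
vertex 0.543 1.357 0.372
vertex 0.152 1.426 -1.68
endloop
endfacet
facet normal -0.717 -0.688 0.114
outer loop
vertex 0.152 1.426 -1.68
vertex -0.725 2.728 0.66
vertex -1.117 2.797 -1.392
endloop
endfacet
facet normal -0.187 0.033 -0.982
outer loop
vertex -1.117 2.797 -1.392
vertex 1.285 2.512 -1.86
vertex 0.152 1.426 -1.68
endloop
endfacet
facet normal 0.187 -0.033 0.982
outer loop
vertex 0.543 1.357 0.372
vertex 0.408 3.814 0.48
vertex -0.725 2.728 0.66
endloop
endfacet
facet normal 0.671 -0.726 -0.153
outer loop
vertex 1.677 2.443 0.192
vertex 0.543 1.357 0.372
vertex 1.285 2.512 -1.86
endloop
endfacet
facet normal 0.187 -0.033 0.982
outer loop
vertex 1.677 2.443 0.192
vertex 0.408 3.814 0.48
vertex 0.543 1.357 0.372
endloop
endfacet
facet normal -0.671 0.725 0.153
outer loop
vertex -0.725 2.728 0.66
vertex 0.408 3.814 0.48
vertex -1.117 2.797 -1.392
endloop
endfacet
facet normal -0.187 0.033 -0.982
outer loop
vertex 0.017 3.883 -1.572
vertex 1.285 2.512 -1.86
vertex -1.117 2.797 -1.392
endloop
endfacet
facet normal -0.671 0.726 0.152
outer loop
vertex -1.117 2.797 -1.392
vertex 0.408 3.814 0.48
vertex 0.017 3.883 -1.572
endloop
endfacet
facet normal 0.717 0.687 -0.114
outer loop
vertex 0.017 3.883 -1.572
vertex 1.677 2.443 0.192
vertex 1.285 2.512 -1.86
endloop
endfacet
facet normal 0.717 0.688 -0.114
outer loop
vertex 0.408 3.814 0.48
vertex 1.677 2.443 0.192
vertex 0.017 3.883 -1.572
endloop
endfacet
facet normal -0.172 0.857 -0.487
outer loop
vertex -0.462 3.058 -3.329
vertex -0.945 3.252 -2.817
vertex -0.241 3.434 -2.745
endloop
endfacet
facet normal 0.911 -0.403 -0.085
outer loop
vertex -0.462 3.058 -3.329
vertex -0.241 3.434 -2.745
vertex -0.735 2.208 -2.223
endloop
endfacet
facet normal -0.172 0.856 -0.487
outer loop
vertex -0.241 3.434 -2.745
vertex -0.945 3.252 -2.817
vertex -0.724 3.629 -2.232
endloop
endfacet
facet normal 0.728 -0.001 0.686
outer loop
vertex -0.241 3.434 -2.745
vertex -0.724 3.629 -2.232
vertex -0.735 2.208 -2.223
endloop
endfacet
facet normal -0.171 0.856 -0.487
outer loop
vertex -0.724 3.629 -2.232
vertex -0.945 3.252 -2.817
vertex -1.427 3.447 -2.305
endloop
endfacet
facet normal -0.105 0.007 0.994
outer loop
vertex -0.724 3.629 -2.232
vertex -1.427 3.447 -2.305
vertex -0.735 2.208 -2.223
endloop
endfacet
facet normal -0.171 0.856 -0.487
outer loop
vertex -1.427 3.447 -2.305
vertex -0.945 3.252 -2.817
vertex -1.648 3.07 -2.89
endloop
endfacet
facet normal -0.753 -0.385 0.533
outer loop
vertex -1.427 3.447 -2.305
vertex -1.648 3.07 -2.89
vertex -0.735 2.208 -2.223
endloop
endfacet
facet normal -0.171 0.857 -0.486
outer loop
vertex -1.648 3.07 -2.89
vertex -0.945 3.252 -2.817
vertex -1.166 2.876 -3.402
endloop
endfacet
facet normal -0.569 -0.787 -0.238
outer loop
vertex -1.648 3.07 -2.89
vertex -1.166 2.876 -3.402
vertex -0.735 2.208 -2.223
endloop
endfacet
facet normal -0.171 0.857 -0.486
outer loop
vertex -1.166 2.876 -3.402
vertex -0.945 3.252 -2.817
vertex -0.462 3.058 -3.329
endloop
endfacet
facet normal 0.262 -0.795 -0.546
outer loop
vertex -1.166 2.876 -3.402
vertex -0.462 3.058 -3.329
vertex -0.735 2.208 -2.223
endloop
endfacet
facet normal -0.749 0.654 -0.110
outer loop
vertex -2.769 1.529 -3.744
vertex -3.006 1.386 -2.983
vertex -2.47 1.974 -3.136
endloop
endfacet
facet normal -0.192 0.835 -0.517
outer loop
vertex -2.769 1.529 -3.744
vertex -2.47 1.974 -3.136
vertex -1.982 1.719 -3.729
endloop
endfacet
facet normal -0.052 0.289 -0.956
outer loop
vertex -2.769 1.529 -3.744
vertex -1.982 1.719 -3.729
vertex -2.215 0.973 -3.942
endloop
endfacet
facet normal -0.523 -0.229 -0.821
outer loop
vertex -2.769 1.529 -3.744
vertex -2.215 0.973 -3.942
vertex -2.848 0.768 -3.481
endloop
endfacet
facet normal -0.955 -0.004 -0.298
outer loop
vertex -2.769 1.529 -3.744
vertex -2.848 0.768 -3.481
vertex -3.006 1.386 -2.983
endloop
endfacet
facet normal 0.374 0.923 -0.089
outer loop
vertex -1.982 1.719 -3.729
vertex -2.47 1.974 -3.136
vertex -1.732 1.692 -2.959
endloop
endfacet
facet normal -0.529 0.630 0.568
outer loop
vertex -2.47 1.974 -3.136
vertex -3.006 1.386 -2.983
vertex -2.365 1.487 -2.498
endloop
endfacet
facet normal -0.862 -0.433 0.265
outer loop
vertex -3.006 1.386 -2.983
vertex -2.848 0.768 -3.481
vertex -2.598 0.741 -2.711
endloop
endfacet
facet normal -0.165 -0.797 -0.581
outer loop
vertex -2.848 0.768 -3.481
vertex -2.215 0.973 -3.942
vertex -2.11 0.486 -3.304
endloop
endfacet
facet normal 0.599 0.041 -0.800
outer loop
vertex -2.215 0.973 -3.942
vertex -1.982 1.719 -3.729
vertex -1.574 1.074 -3.457
endloop
endfacet
facet normal 0.523 0.229 0.821
outer loop
vertex -1.811 0.931 -2.696
vertex -1.732 1.692 -2.959
vertex -2.365 1.487 -2.498
endloop
endfacet
facet normal 0.052 -0.289 0.956
outer loop
vertex -1.811 0.931 -2.696
vertex -2.365 1.487 -2.498
vertex -2.598 0.741 -2.711
endloop
endfacet
facet normal 0.192 -0.835 0.517
outer loop
vertex -1.811 0.931 -2.696
vertex -2.598 0.741 -2.711
vertex -2.11 0.486 -3.304
endloop
endfacet
facet normal 0.749 -0.654 0.110
outer loop
vertex -1.811 0.931 -2.696
vertex -2.11 0.486 -3.304
vertex -1.574 1.074 -3.457
endloop
endfacet
facet normal 0.955 0.004 0.298
outer loop
vertex -1.811 0.931 -2.696
vertex -1.574 1.074 -3.457
vertex -1.732 1.692 -2.959
endloop
endfacet
facet normal 0.165 0.797 0.581
outer loop
vertex -2.365 1.487 -2.498
vertex -1.732 1.692 -2.959
vertex -2.47 1.974 -3.136
endloop
endfacet
facet normal -0.599 -0.041 0.800
outer loop
vertex -2.598 0.741 -2.711
vertex -2.365 1.487 -2.498
vertex -3.006 1.386 -2.983
endloop
endfacet
facet normal -0.374 -0.923 0.089
outer loop
vertex -2.11 0.486 -3.304
vertex -2.598 0.741 -2.711
vertex -2.848 0.768 -3.481
endloop
endfacet
facet normal 0.529 -0.630 -0.568
outer loop
vertex -1.574 1.074 -3.457
vertex -2.11 0.486 -3.304
vertex -2.215 0.973 -3.942
endloop
endfacet
facet normal 0.862 0.433 -0.265
outer loop
vertex -1.732 1.692 -2.959
vertex -1.574 1.074 -3.457
vertex -1.982 1.719 -3.729
endloop
endfacet

endsolid


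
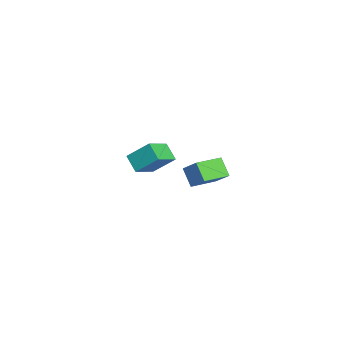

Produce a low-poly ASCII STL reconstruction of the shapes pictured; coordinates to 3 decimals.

solid 
facet normal -0.553 -0.337 0.762
outer loop
vertex 1.887 -0.226 1.953
vertex 1.088 0.805 1.829
vertex 1.274 -0.785 1.261
endloop
endfacet
facet normal 0.610 -0.787 0.095
outer loop
vertex 1.832 -0.445 0.491
vertex 1.887 -0.226 1.953
vertex 1.274 -0.785 1.261
endloop
endfacet
facet normal -0.553 -0.337 0.762
outer loop
vertex 1.274 -0.785 1.261
vertex 1.088 0.805 1.829
vertex 0.475 0.246 1.137
endloop
endfacet
facet normal -0.568 -0.517 -0.640
outer loop
vertex 0.475 0.246 1.137
vertex 1.832 -0.445 0.491
vertex 1.274 -0.785 1.261
endloop
endfacet
facet normal 0.568 0.517 0.640
outer loop
vertex 1.887 -0.226 1.953
vertex 1.646 1.145 1.059
vertex 1.088 0.805 1.829
endloop
endfacet
facet normal 0.610 -0.787 0.095
outer loop
vertex 2.445 0.114 1.183
vertex 1.887 -0.226 1.953
vertex 1.832 -0.445 0.491
endloop
endfacet
facet normal 0.568 0.517 0.640
outer loop
vertex 2.445 0.114 1.183
vertex 1.646 1.145 1.059
vertex 1.887 -0.226 1.953
endloop
endfacet
facet normal -0.610 0.787 -0.095
outer loop
vertex 1.088 0.805 1.829
vertex 1.646 1.145 1.059
vertex 0.475 0.246 1.137
endloop
endfacet
facet normal -0.568 -0.517 -0.640
outer loop
vertex 1.033 0.586 0.367
vertex 1.832 -0.445 0.491
vertex 0.475 0.246 1.137
endloop
endfacet
facet normal -0.610 0.787 -0.095
outer loop
vertex 0.475 0.246 1.137
vertex 1.646 1.145 1.059
vertex 1.033 0.586 0.367
endloop
endfacet
facet normal 0.553 0.337 -0.762
outer loop
vertex 1.033 0.586 0.367
vertex 2.445 0.114 1.183
vertex 1.832 -0.445 0.491
endloop
endfacet
facet normal 0.553 0.337 -0.762
outer loop
vertex 1.646 1.145 1.059
vertex 2.445 0.114 1.183
vertex 1.033 0.586 0.367
endloop
endfacet
facet normal -0.734 0.547 -0.402
outer loop
vertex -4.538 -1.6 -0.436
vertex -3.875 -1.175 -1.069
vertex -4.783 -2.62 -1.378
endloop
endfacet
facet normal -0.657 -0.420 0.626
outer loop
vertex -3.785 -3.365 -0.831
vertex -4.538 -1.6 -0.436
vertex -4.783 -2.62 -1.378
endloop
endfacet
facet normal -0.734 0.547 -0.402
outer loop
vertex -4.783 -2.62 -1.378
vertex -3.875 -1.175 -1.069
vertex -4.12 -2.196 -2.011
endloop
endfacet
facet normal -0.174 -0.724 -0.668
outer loop
vertex -4.12 -2.196 -2.011
vertex -3.785 -3.365 -0.831
vertex -4.783 -2.62 -1.378
endloop
endfacet
facet normal 0.174 0.724 0.668
outer loop
vertex -4.538 -1.6 -0.436
vertex -2.877 -1.92 -0.522
vertex -3.875 -1.175 -1.069
endloop
endfacet
facet normal -0.657 -0.420 0.626
outer loop
vertex -3.54 -2.344 0.111
vertex -4.538 -1.6 -0.436
vertex -3.785 -3.365 -0.831
endloop
endfacet
facet normal 0.174 0.724 0.667
outer loop
vertex -3.54 -2.344 0.111
vertex -2.877 -1.92 -0.522
vertex -4.538 -1.6 -0.436
endloop
endfacet
facet normal 0.657 0.420 -0.626
outer loop
vertex -3.875 -1.175 -1.069
vertex -2.877 -1.92 -0.522
vertex -4.12 -2.196 -2.011
endloop
endfacet
facet normal -0.174 -0.724 -0.668
outer loop
vertex -3.122 -2.94 -1.464
vertex -3.785 -3.365 -0.831
vertex -4.12 -2.196 -2.011
endloop
endfacet
facet normal 0.657 0.420 -0.626
outer loop
vertex -4.12 -2.196 -2.011
vertex -2.877 -1.92 -0.522
vertex -3.122 -2.94 -1.464
endloop
endfacet
facet normal 0.734 -0.547 0.402
outer loop
vertex -3.122 -2.94 -1.464
vertex -3.54 -2.344 0.111
vertex -3.785 -3.365 -0.831
endloop
endfacet
facet normal 0.734 -0.548 0.402
outer loop
vertex -2.877 -1.92 -0.522
vertex -3.54 -2.344 0.111
vertex -3.122 -2.94 -1.464
endloop
endfacet

endsolid


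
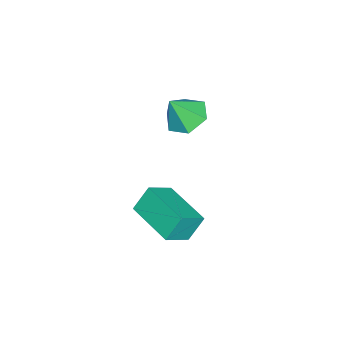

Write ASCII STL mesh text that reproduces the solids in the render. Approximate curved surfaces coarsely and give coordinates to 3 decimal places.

solid 
facet normal -0.366 0.359 -0.858
outer loop
vertex -3.528 -3.598 -0.056
vertex -4.061 -3.203 0.337
vertex -3.379 -2.88 0.181
endloop
endfacet
facet normal 0.971 -0.226 0.075
outer loop
vertex -3.528 -3.598 -0.056
vertex -3.379 -2.88 0.181
vertex -3.639 -3.617 1.323
endloop
endfacet
facet normal -0.367 0.360 -0.858
outer loop
vertex -3.379 -2.88 0.181
vertex -4.061 -3.203 0.337
vertex -3.911 -2.486 0.574
endloop
endfacet
facet normal 0.723 0.494 0.483
outer loop
vertex -3.379 -2.88 0.181
vertex -3.911 -2.486 0.574
vertex -3.639 -3.617 1.323
endloop
endfacet
facet normal -0.366 0.360 -0.858
outer loop
vertex -3.911 -2.486 0.574
vertex -4.061 -3.203 0.337
vertex -4.593 -2.809 0.729
endloop
endfacet
facet normal -0.065 0.540 0.839
outer loop
vertex -3.911 -2.486 0.574
vertex -4.593 -2.809 0.729
vertex -3.639 -3.617 1.323
endloop
endfacet
facet normal -0.366 0.360 -0.858
outer loop
vertex -4.593 -2.809 0.729
vertex -4.061 -3.203 0.337
vertex -4.742 -3.526 0.492
endloop
endfacet
facet normal -0.603 -0.134 0.786
outer loop
vertex -4.593 -2.809 0.729
vertex -4.742 -3.526 0.492
vertex -3.639 -3.617 1.323
endloop
endfacet
facet normal -0.366 0.360 -0.858
outer loop
vertex -4.742 -3.526 0.492
vertex -4.061 -3.203 0.337
vertex -4.21 -3.92 0.1
endloop
endfacet
facet normal -0.355 -0.855 0.378
outer loop
vertex -4.742 -3.526 0.492
vertex -4.21 -3.92 0.1
vertex -3.639 -3.617 1.323
endloop
endfacet
facet normal -0.366 0.360 -0.858
outer loop
vertex -4.21 -3.92 0.1
vertex -4.061 -3.203 0.337
vertex -3.528 -3.598 -0.056
endloop
endfacet
facet normal 0.431 -0.902 0.022
outer loop
vertex -4.21 -3.92 0.1
vertex -3.528 -3.598 -0.056
vertex -3.639 -3.617 1.323
endloop
endfacet
facet normal -0.540 -0.837 0.083
outer loop
vertex -2.206 -4.291 -3.127
vertex -2.638 -3.93 -2.3
vertex -2.993 -3.844 -3.734
endloop
endfacet
facet normal 0.432 -0.361 -0.826
outer loop
vertex -2.042 -2.37 -3.88
vertex -2.206 -4.291 -3.127
vertex -2.993 -3.844 -3.734
endloop
endfacet
facet normal -0.540 -0.837 0.083
outer loop
vertex -2.993 -3.844 -3.734
vertex -2.638 -3.93 -2.3
vertex -3.425 -3.483 -2.907
endloop
endfacet
facet normal -0.722 0.411 -0.557
outer loop
vertex -3.425 -3.483 -2.907
vertex -2.042 -2.37 -3.88
vertex -2.993 -3.844 -3.734
endloop
endfacet
facet normal 0.722 -0.411 0.557
outer loop
vertex -2.206 -4.291 -3.127
vertex -1.687 -2.456 -2.446
vertex -2.638 -3.93 -2.3
endloop
endfacet
facet normal 0.432 -0.361 -0.826
outer loop
vertex -1.255 -2.817 -3.273
vertex -2.206 -4.291 -3.127
vertex -2.042 -2.37 -3.88
endloop
endfacet
facet normal 0.722 -0.411 0.557
outer loop
vertex -1.255 -2.817 -3.273
vertex -1.687 -2.456 -2.446
vertex -2.206 -4.291 -3.127
endloop
endfacet
facet normal -0.432 0.361 0.826
outer loop
vertex -2.638 -3.93 -2.3
vertex -1.687 -2.456 -2.446
vertex -3.425 -3.483 -2.907
endloop
endfacet
facet normal -0.722 0.411 -0.557
outer loop
vertex -2.474 -2.009 -3.053
vertex -2.042 -2.37 -3.88
vertex -3.425 -3.483 -2.907
endloop
endfacet
facet normal -0.432 0.361 0.826
outer loop
vertex -3.425 -3.483 -2.907
vertex -1.687 -2.456 -2.446
vertex -2.474 -2.009 -3.053
endloop
endfacet
facet normal 0.540 0.837 -0.083
outer loop
vertex -2.474 -2.009 -3.053
vertex -1.255 -2.817 -3.273
vertex -2.042 -2.37 -3.88
endloop
endfacet
facet normal 0.540 0.837 -0.083
outer loop
vertex -1.687 -2.456 -2.446
vertex -1.255 -2.817 -3.273
vertex -2.474 -2.009 -3.053
endloop
endfacet

endsolid


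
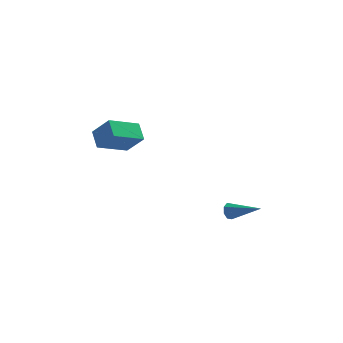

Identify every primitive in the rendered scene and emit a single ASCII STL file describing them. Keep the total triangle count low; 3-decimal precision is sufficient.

solid 
facet normal -0.806 0.452 -0.383
outer loop
vertex 2.693 -0.249 -1.786
vertex 2.393 -0.422 -1.359
vertex 2.695 0.025 -1.467
endloop
endfacet
facet normal 0.774 0.477 -0.415
outer loop
vertex 2.693 -0.249 -1.786
vertex 2.695 0.025 -1.467
vertex 3.987 -1.318 -0.601
endloop
endfacet
facet normal -0.806 0.452 -0.382
outer loop
vertex 2.695 0.025 -1.467
vertex 2.393 -0.422 -1.359
vertex 2.521 0.038 -1.084
endloop
endfacet
facet normal 0.611 0.750 0.252
outer loop
vertex 2.695 0.025 -1.467
vertex 2.521 0.038 -1.084
vertex 3.987 -1.318 -0.601
endloop
endfacet
facet normal -0.805 0.453 -0.383
outer loop
vertex 2.521 0.038 -1.084
vertex 2.393 -0.422 -1.359
vertex 2.271 -0.219 -0.862
endloop
endfacet
facet normal 0.205 0.518 0.831
outer loop
vertex 2.521 0.038 -1.084
vertex 2.271 -0.219 -0.862
vertex 3.987 -1.318 -0.601
endloop
endfacet
facet normal -0.805 0.453 -0.383
outer loop
vertex 2.271 -0.219 -0.862
vertex 2.393 -0.422 -1.359
vertex 2.093 -0.594 -0.931
endloop
endfacet
facet normal -0.202 -0.084 0.976
outer loop
vertex 2.271 -0.219 -0.862
vertex 2.093 -0.594 -0.931
vertex 3.987 -1.318 -0.601
endloop
endfacet
facet normal -0.805 0.454 -0.382
outer loop
vertex 2.093 -0.594 -0.931
vertex 2.393 -0.422 -1.359
vertex 2.09 -0.868 -1.25
endloop
endfacet
facet normal -0.374 -0.702 0.606
outer loop
vertex 2.093 -0.594 -0.931
vertex 2.09 -0.868 -1.25
vertex 3.987 -1.318 -0.601
endloop
endfacet
facet normal -0.805 0.453 -0.383
outer loop
vertex 2.09 -0.868 -1.25
vertex 2.393 -0.422 -1.359
vertex 2.265 -0.881 -1.633
endloop
endfacet
facet normal -0.210 -0.976 -0.063
outer loop
vertex 2.09 -0.868 -1.25
vertex 2.265 -0.881 -1.633
vertex 3.987 -1.318 -0.601
endloop
endfacet
facet normal -0.806 0.452 -0.381
outer loop
vertex 2.265 -0.881 -1.633
vertex 2.393 -0.422 -1.359
vertex 2.514 -0.624 -1.855
endloop
endfacet
facet normal 0.195 -0.743 -0.641
outer loop
vertex 2.265 -0.881 -1.633
vertex 2.514 -0.624 -1.855
vertex 3.987 -1.318 -0.601
endloop
endfacet
facet normal -0.805 0.454 -0.381
outer loop
vertex 2.514 -0.624 -1.855
vertex 2.393 -0.422 -1.359
vertex 2.693 -0.249 -1.786
endloop
endfacet
facet normal 0.602 -0.143 -0.786
outer loop
vertex 2.514 -0.624 -1.855
vertex 2.693 -0.249 -1.786
vertex 3.987 -1.318 -0.601
endloop
endfacet
facet normal -0.769 -0.495 0.405
outer loop
vertex -3.883 0.724 4.865
vertex -4.79 1.206 3.731
vertex -3.601 -0.231 4.233
endloop
endfacet
facet normal 0.592 -0.316 0.741
outer loop
vertex -2.07 0.754 3.429
vertex -3.883 0.724 4.865
vertex -3.601 -0.231 4.233
endloop
endfacet
facet normal -0.769 -0.495 0.404
outer loop
vertex -3.601 -0.231 4.233
vertex -4.79 1.206 3.731
vertex -4.507 0.251 3.099
endloop
endfacet
facet normal 0.240 -0.810 -0.536
outer loop
vertex -4.507 0.251 3.099
vertex -2.07 0.754 3.429
vertex -3.601 -0.231 4.233
endloop
endfacet
facet normal -0.240 0.810 0.536
outer loop
vertex -3.883 0.724 4.865
vertex -3.259 2.191 2.927
vertex -4.79 1.206 3.731
endloop
endfacet
facet normal 0.592 -0.315 0.741
outer loop
vertex -2.353 1.709 4.061
vertex -3.883 0.724 4.865
vertex -2.07 0.754 3.429
endloop
endfacet
facet normal -0.240 0.810 0.536
outer loop
vertex -2.353 1.709 4.061
vertex -3.259 2.191 2.927
vertex -3.883 0.724 4.865
endloop
endfacet
facet normal -0.592 0.315 -0.742
outer loop
vertex -4.79 1.206 3.731
vertex -3.259 2.191 2.927
vertex -4.507 0.251 3.099
endloop
endfacet
facet normal 0.240 -0.810 -0.536
outer loop
vertex -2.977 1.236 2.295
vertex -2.07 0.754 3.429
vertex -4.507 0.251 3.099
endloop
endfacet
facet normal -0.593 0.315 -0.741
outer loop
vertex -4.507 0.251 3.099
vertex -3.259 2.191 2.927
vertex -2.977 1.236 2.295
endloop
endfacet
facet normal 0.769 0.495 -0.404
outer loop
vertex -2.977 1.236 2.295
vertex -2.353 1.709 4.061
vertex -2.07 0.754 3.429
endloop
endfacet
facet normal 0.769 0.495 -0.404
outer loop
vertex -3.259 2.191 2.927
vertex -2.353 1.709 4.061
vertex -2.977 1.236 2.295
endloop
endfacet

endsolid
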